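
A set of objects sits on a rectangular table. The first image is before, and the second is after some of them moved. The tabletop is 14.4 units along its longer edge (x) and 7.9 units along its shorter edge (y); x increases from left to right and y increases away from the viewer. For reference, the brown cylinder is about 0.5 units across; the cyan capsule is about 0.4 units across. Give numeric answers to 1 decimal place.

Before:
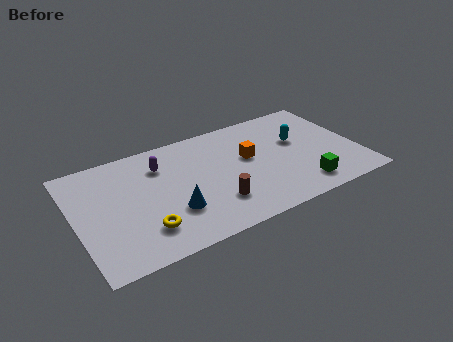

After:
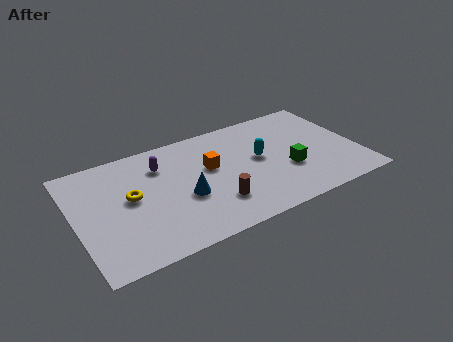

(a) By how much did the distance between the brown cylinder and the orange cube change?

-0.7

Before: roughly 3.3 units apart; after: 2.6. That's 0.7 units closer together.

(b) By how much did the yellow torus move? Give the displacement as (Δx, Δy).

(-0.4, 2.4)

The yellow torus started near (3.2, 1.9) and ended near (2.8, 4.3).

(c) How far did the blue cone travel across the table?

1.0

The blue cone moved from about (4.7, 2.5) to (5.4, 3.2), a distance of √(0.7² + 0.7²) ≈ 1.0.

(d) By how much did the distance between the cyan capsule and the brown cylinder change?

-2.0

Before: roughly 5.4 units apart; after: 3.4. That's 2.0 units closer together.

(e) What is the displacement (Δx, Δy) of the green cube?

(-0.5, 1.5)

The green cube started near (11.2, 1.4) and ended near (10.7, 2.9).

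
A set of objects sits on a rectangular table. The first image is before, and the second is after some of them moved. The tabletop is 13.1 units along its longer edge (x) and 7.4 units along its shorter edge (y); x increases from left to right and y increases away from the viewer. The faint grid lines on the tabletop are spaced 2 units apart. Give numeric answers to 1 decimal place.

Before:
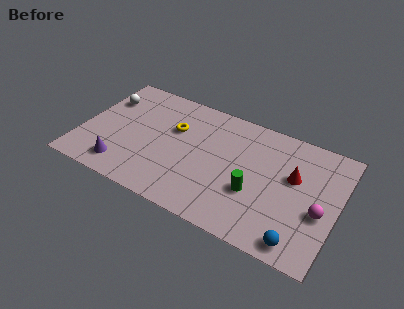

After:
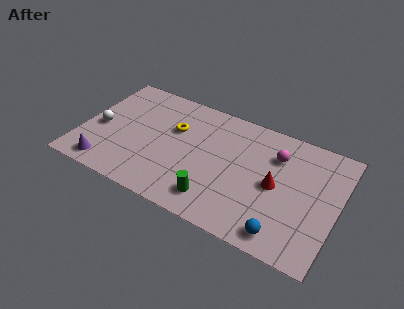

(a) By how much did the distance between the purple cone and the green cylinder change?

-1.1

Before: roughly 6.7 units apart; after: 5.6. That's 1.1 units closer together.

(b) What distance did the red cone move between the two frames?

1.2

The red cone moved from about (10.8, 4.5) to (10.0, 3.6), a distance of √(0.8² + 0.9²) ≈ 1.2.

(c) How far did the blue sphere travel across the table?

0.8

The blue sphere was near (11.5, 0.9) before and (10.7, 1.0) after, so it travelled √(0.8² + 0.1²) ≈ 0.8 units.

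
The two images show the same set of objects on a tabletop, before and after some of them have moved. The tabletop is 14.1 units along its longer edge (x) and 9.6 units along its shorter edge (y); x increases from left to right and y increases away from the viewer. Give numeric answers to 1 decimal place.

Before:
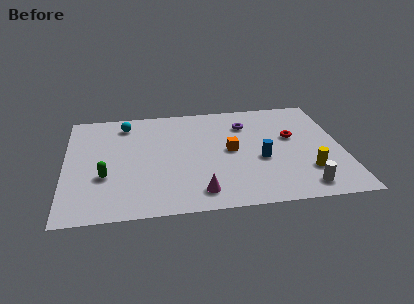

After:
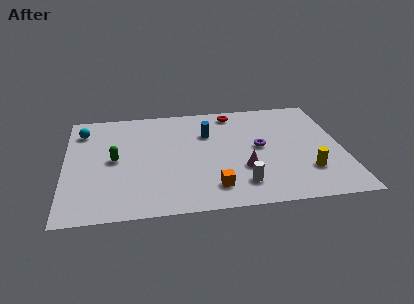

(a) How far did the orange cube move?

3.3

From (8.4, 4.9) to (7.4, 1.8), the orange cube covered √(1.0² + 3.1²) ≈ 3.3 units.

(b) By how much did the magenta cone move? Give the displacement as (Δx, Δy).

(2.3, 1.7)

The magenta cone was at about (6.7, 1.5) and moved to about (9.0, 3.2).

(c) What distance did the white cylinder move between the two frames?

3.2

The white cylinder moved from about (11.9, 1.3) to (8.8, 1.9), a distance of √(3.1² + 0.6²) ≈ 3.2.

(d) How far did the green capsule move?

1.5

The green capsule moved from about (2.0, 3.4) to (2.5, 4.8), a distance of √(0.5² + 1.4²) ≈ 1.5.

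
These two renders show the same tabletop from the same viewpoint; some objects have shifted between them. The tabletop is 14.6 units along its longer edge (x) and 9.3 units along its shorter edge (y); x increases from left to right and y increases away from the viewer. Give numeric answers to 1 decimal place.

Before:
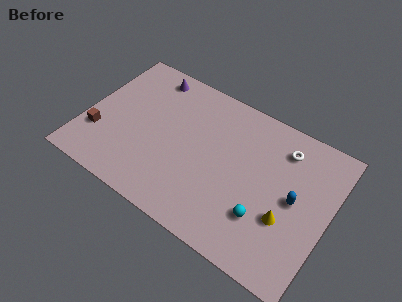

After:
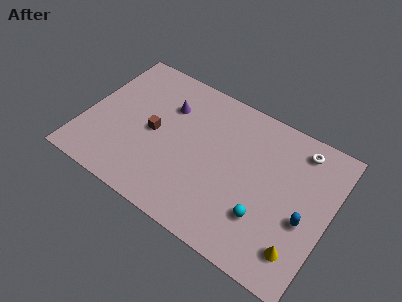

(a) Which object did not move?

the cyan sphere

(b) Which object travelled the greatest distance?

the brown cube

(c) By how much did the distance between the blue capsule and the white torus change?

+1.3

They were about 2.9 units apart before and 4.2 after — 1.3 units further apart.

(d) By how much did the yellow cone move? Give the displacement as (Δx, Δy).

(1.0, -1.4)

The yellow cone was at about (12.3, 3.3) and moved to about (13.3, 1.9).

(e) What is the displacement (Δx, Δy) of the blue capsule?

(0.7, -0.9)

The blue capsule started near (12.6, 4.7) and ended near (13.3, 3.8).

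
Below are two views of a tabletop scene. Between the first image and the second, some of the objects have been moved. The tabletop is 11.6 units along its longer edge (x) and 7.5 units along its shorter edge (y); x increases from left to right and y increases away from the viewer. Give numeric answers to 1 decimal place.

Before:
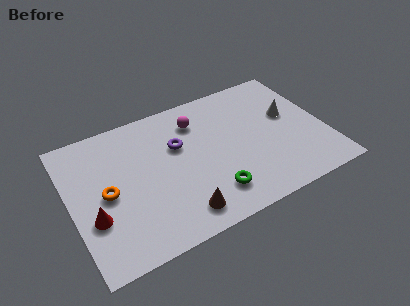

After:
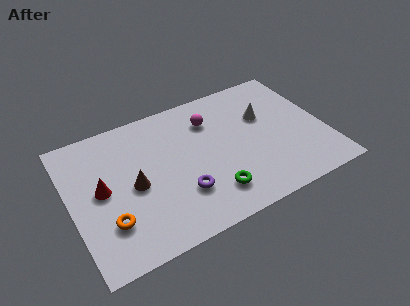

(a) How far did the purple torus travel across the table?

2.6

The purple torus was near (5.0, 4.8) before and (4.8, 2.2) after, so it travelled √(0.2² + 2.6²) ≈ 2.6 units.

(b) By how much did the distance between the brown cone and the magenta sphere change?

-0.5

They were about 4.8 units apart before and 4.3 after — 0.5 units closer together.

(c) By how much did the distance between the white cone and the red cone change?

-1.7

The distance was about 9.4 in the first image and 7.7 in the second, so they moved 1.7 units closer together.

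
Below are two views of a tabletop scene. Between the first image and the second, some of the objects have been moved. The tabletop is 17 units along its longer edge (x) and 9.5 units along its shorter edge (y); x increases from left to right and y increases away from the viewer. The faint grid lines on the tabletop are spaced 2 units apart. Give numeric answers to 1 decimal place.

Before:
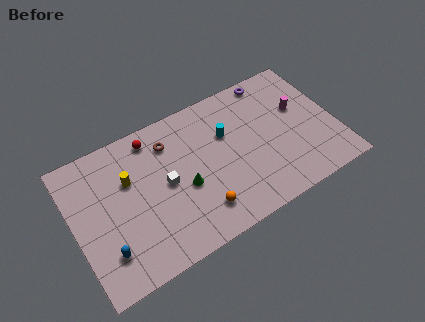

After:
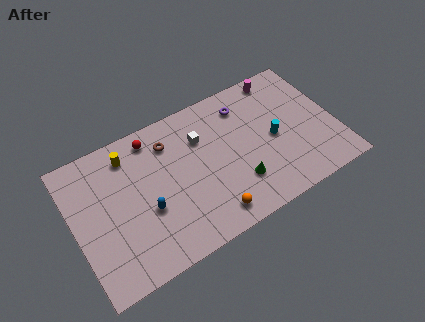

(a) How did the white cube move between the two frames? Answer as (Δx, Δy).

(2.6, 1.9)

From the two frames, the white cube sits at roughly (5.9, 4.8) before and (8.5, 6.7) after.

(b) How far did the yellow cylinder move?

1.6

The yellow cylinder was near (3.7, 6.2) before and (3.9, 7.8) after, so it travelled √(0.2² + 1.6²) ≈ 1.6 units.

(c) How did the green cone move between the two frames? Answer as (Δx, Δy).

(3.3, -1.4)

The green cone started near (7.0, 4.0) and ended near (10.3, 2.6).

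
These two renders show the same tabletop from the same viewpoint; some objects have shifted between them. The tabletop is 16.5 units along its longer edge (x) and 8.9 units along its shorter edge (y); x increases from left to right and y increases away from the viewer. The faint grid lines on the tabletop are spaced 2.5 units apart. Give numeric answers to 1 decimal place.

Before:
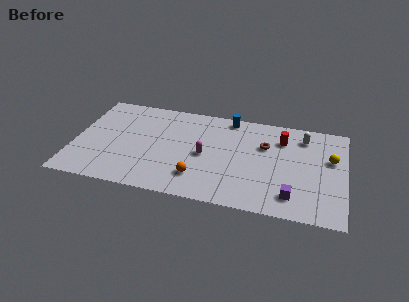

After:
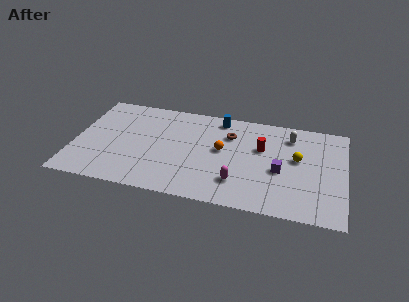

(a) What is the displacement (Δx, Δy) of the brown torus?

(-2.2, 0.5)

From the two frames, the brown torus sits at roughly (11.6, 5.9) before and (9.4, 6.4) after.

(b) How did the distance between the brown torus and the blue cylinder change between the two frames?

-1.5

The distance was about 3.1 in the first image and 1.6 in the second, so they moved 1.5 units closer together.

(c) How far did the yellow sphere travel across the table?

2.0

The yellow sphere was near (15.6, 5.5) before and (13.6, 5.1) after, so it travelled √(2.0² + 0.4²) ≈ 2.0 units.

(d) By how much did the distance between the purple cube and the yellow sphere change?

-2.8

They were about 4.4 units apart before and 1.6 after — 2.8 units closer together.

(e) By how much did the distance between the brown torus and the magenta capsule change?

+0.3

Before: roughly 4.0 units apart; after: 4.3. That's 0.3 units further apart.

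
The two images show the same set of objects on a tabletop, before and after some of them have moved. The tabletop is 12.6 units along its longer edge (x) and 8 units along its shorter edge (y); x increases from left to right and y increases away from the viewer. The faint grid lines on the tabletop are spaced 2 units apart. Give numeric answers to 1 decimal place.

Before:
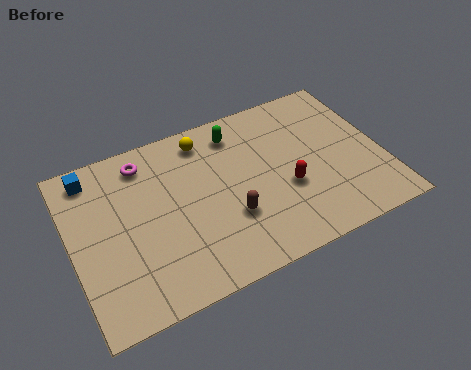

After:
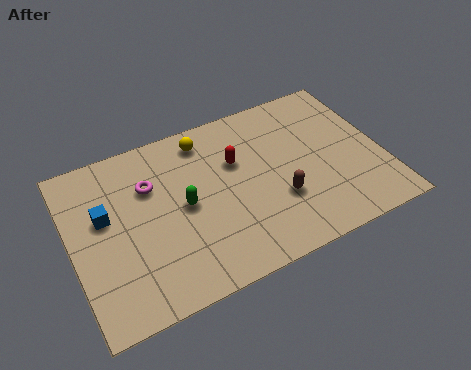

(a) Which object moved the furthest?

the green capsule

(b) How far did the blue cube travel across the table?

2.1

The blue cube moved from about (1.1, 6.9) to (1.4, 4.8), a distance of √(0.3² + 2.1²) ≈ 2.1.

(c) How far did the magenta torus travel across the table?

1.2

From (3.2, 6.7) to (3.3, 5.5), the magenta torus covered √(0.1² + 1.2²) ≈ 1.2 units.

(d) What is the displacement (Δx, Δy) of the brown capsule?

(2.0, 0.0)

The brown capsule started near (6.2, 2.7) and ended near (8.2, 2.7).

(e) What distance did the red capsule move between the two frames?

2.8

The red capsule moved from about (8.6, 3.1) to (6.8, 5.2), a distance of √(1.8² + 2.1²) ≈ 2.8.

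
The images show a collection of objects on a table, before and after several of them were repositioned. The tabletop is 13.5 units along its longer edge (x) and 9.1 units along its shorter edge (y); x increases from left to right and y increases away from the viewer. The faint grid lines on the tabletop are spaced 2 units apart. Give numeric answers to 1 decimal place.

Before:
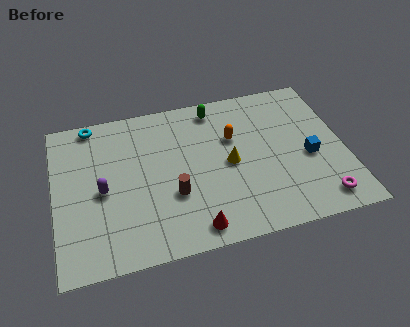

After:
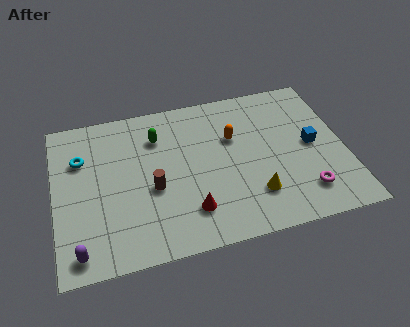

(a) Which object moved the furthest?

the purple capsule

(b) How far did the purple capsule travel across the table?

3.3

From (2.2, 4.2) to (1.0, 1.1), the purple capsule covered √(1.2² + 3.1²) ≈ 3.3 units.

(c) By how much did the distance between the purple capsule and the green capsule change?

+0.3

Before: roughly 6.6 units apart; after: 6.9. That's 0.3 units further apart.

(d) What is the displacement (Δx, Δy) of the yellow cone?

(1.0, -2.1)

From the two frames, the yellow cone sits at roughly (8.1, 4.4) before and (9.1, 2.3) after.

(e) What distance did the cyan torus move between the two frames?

2.1

The cyan torus moved from about (1.9, 8.3) to (1.3, 6.3), a distance of √(0.6² + 2.0²) ≈ 2.1.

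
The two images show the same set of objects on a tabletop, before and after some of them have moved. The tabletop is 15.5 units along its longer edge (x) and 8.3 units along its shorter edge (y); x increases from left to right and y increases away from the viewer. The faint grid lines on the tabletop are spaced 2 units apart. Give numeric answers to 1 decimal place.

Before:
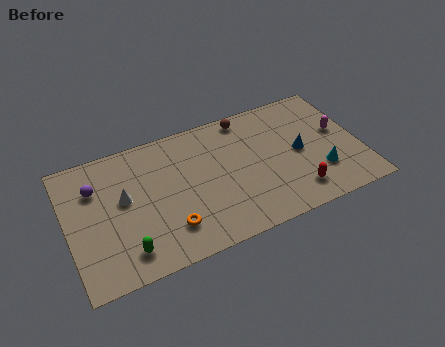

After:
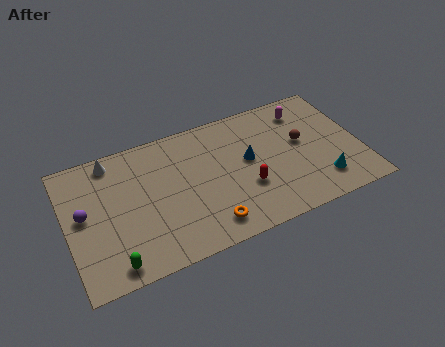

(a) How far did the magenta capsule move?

2.6

The magenta capsule was near (14.5, 4.7) before and (12.9, 6.7) after, so it travelled √(1.6² + 2.0²) ≈ 2.6 units.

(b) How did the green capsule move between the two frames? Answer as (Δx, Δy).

(-0.7, -0.5)

From the two frames, the green capsule sits at roughly (2.8, 1.5) before and (2.1, 1.0) after.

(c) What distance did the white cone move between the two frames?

2.6

The white cone moved from about (3.0, 4.7) to (2.6, 7.3), a distance of √(0.4² + 2.6²) ≈ 2.6.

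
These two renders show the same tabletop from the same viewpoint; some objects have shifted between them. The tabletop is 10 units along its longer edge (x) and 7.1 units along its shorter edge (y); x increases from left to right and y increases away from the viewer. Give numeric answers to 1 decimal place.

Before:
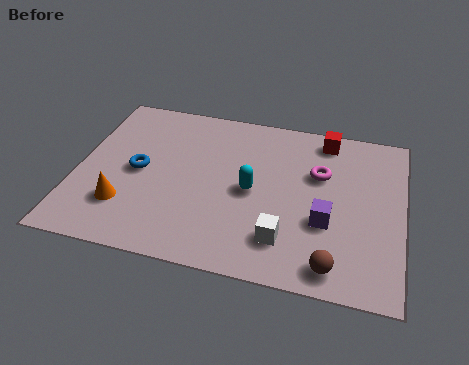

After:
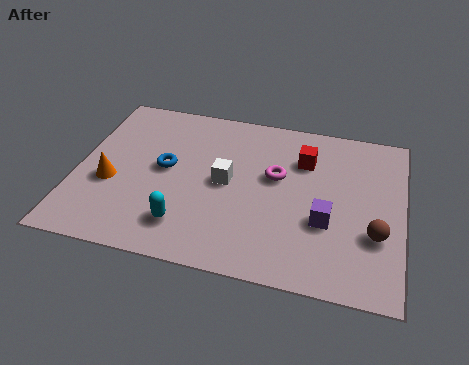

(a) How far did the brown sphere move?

1.9

From (8.0, 0.9) to (9.2, 2.4), the brown sphere covered √(1.2² + 1.5²) ≈ 1.9 units.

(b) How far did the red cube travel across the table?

1.3

From (7.5, 6.2) to (6.9, 5.1), the red cube covered √(0.6² + 1.1²) ≈ 1.3 units.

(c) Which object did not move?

the purple cube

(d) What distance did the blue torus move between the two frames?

0.9

The blue torus was near (1.9, 3.5) before and (2.7, 3.8) after, so it travelled √(0.8² + 0.3²) ≈ 0.9 units.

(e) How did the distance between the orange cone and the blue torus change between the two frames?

+0.3

They were about 1.6 units apart before and 1.9 after — 0.3 units further apart.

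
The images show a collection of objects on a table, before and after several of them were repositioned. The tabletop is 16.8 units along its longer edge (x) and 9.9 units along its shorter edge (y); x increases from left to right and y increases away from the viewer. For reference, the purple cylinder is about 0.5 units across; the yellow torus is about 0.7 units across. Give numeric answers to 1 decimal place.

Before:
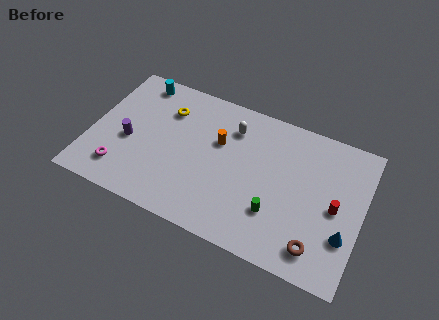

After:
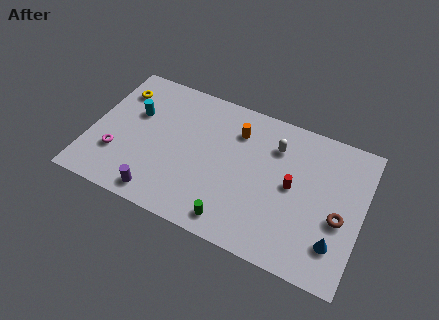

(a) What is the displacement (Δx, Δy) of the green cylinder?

(-2.4, -1.6)

The green cylinder started near (11.7, 2.9) and ended near (9.3, 1.3).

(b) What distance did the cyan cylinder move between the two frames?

2.4

From (2.4, 8.7) to (2.5, 6.3), the cyan cylinder covered √(0.1² + 2.4²) ≈ 2.4 units.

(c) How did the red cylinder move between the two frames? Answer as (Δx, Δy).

(-2.7, 0.4)

The red cylinder started near (15.2, 4.7) and ended near (12.5, 5.1).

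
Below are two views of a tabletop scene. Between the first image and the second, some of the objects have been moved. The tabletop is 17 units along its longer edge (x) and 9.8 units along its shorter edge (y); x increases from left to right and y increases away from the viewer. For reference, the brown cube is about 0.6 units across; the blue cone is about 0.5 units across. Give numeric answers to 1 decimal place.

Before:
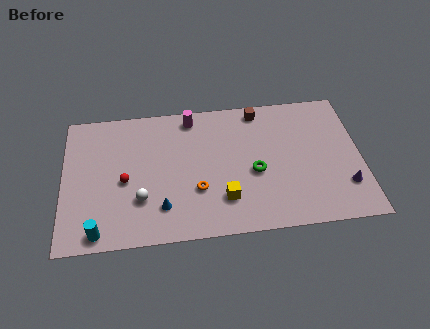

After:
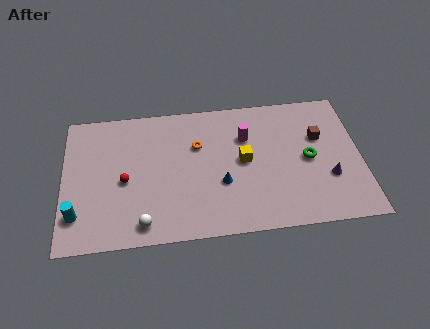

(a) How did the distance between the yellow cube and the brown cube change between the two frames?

-2.0

They were about 6.6 units apart before and 4.6 after — 2.0 units closer together.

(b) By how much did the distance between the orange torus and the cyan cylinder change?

+2.0

Before: roughly 6.1 units apart; after: 8.1. That's 2.0 units further apart.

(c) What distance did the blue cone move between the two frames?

3.6

The blue cone was near (5.6, 2.3) before and (9.0, 3.6) after, so it travelled √(3.4² + 1.3²) ≈ 3.6 units.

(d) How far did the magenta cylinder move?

3.6

The magenta cylinder was near (7.4, 8.6) before and (10.5, 6.8) after, so it travelled √(3.1² + 1.8²) ≈ 3.6 units.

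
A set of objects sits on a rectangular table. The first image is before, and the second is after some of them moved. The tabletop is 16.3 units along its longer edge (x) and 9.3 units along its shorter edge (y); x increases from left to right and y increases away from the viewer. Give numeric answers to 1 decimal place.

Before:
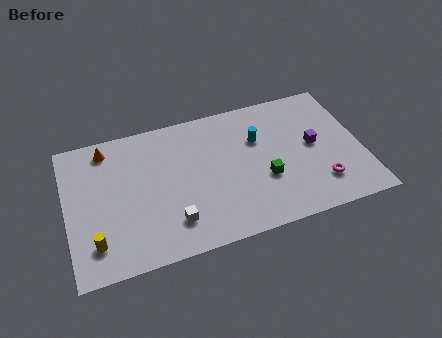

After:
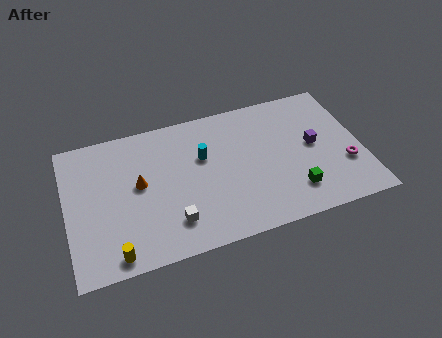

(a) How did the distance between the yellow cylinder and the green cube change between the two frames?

+0.5

They were about 9.5 units apart before and 10.0 after — 0.5 units further apart.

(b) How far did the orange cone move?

3.3

The orange cone moved from about (2.4, 8.0) to (4.0, 5.1), a distance of √(1.6² + 2.9²) ≈ 3.3.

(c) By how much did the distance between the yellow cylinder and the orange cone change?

-1.7

The distance was about 6.1 in the first image and 4.4 in the second, so they moved 1.7 units closer together.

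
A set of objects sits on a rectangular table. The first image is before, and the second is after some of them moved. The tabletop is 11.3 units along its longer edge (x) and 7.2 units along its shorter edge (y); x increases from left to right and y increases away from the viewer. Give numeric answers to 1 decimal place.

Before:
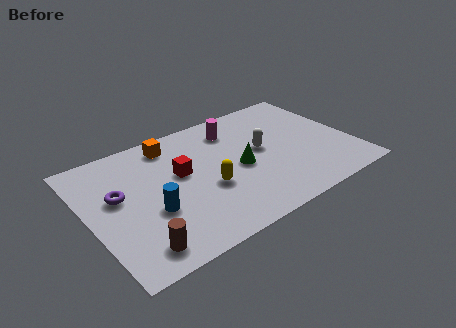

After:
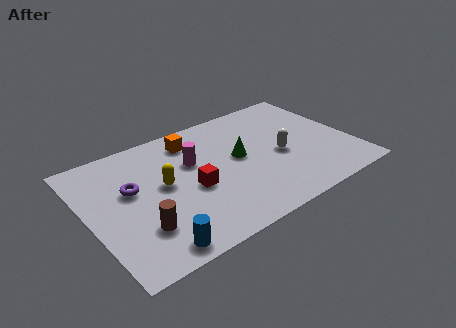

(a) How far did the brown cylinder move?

0.9

The brown cylinder was near (1.6, 1.1) before and (1.9, 2.0) after, so it travelled √(0.3² + 0.9²) ≈ 0.9 units.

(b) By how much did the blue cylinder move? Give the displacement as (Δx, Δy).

(-0.3, -1.9)

The blue cylinder started near (2.5, 2.7) and ended near (2.2, 0.8).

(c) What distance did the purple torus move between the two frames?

0.6

From (1.3, 4.2) to (1.9, 4.3), the purple torus covered √(0.6² + 0.1²) ≈ 0.6 units.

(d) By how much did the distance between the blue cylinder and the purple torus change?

+1.6

They were about 1.9 units apart before and 3.5 after — 1.6 units further apart.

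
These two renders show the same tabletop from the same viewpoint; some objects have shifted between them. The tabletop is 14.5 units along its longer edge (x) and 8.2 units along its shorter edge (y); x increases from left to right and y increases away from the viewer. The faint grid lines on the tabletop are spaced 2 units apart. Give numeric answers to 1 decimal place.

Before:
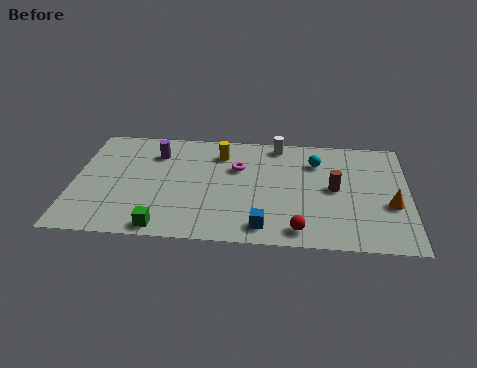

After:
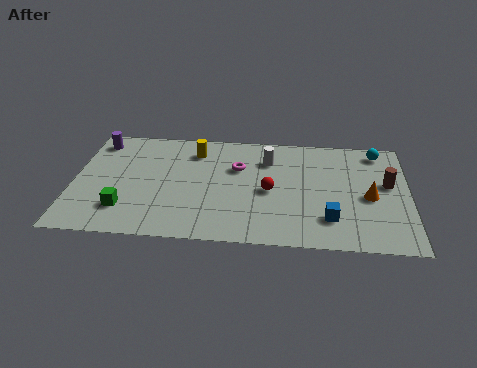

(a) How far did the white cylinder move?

1.3

The white cylinder was near (8.8, 7.3) before and (8.4, 6.1) after, so it travelled √(0.4² + 1.2²) ≈ 1.3 units.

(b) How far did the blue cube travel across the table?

2.9

The blue cube was near (8.3, 1.2) before and (11.1, 2.0) after, so it travelled √(2.8² + 0.8²) ≈ 2.9 units.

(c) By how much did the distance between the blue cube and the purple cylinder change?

+4.4

They were about 6.9 units apart before and 11.3 after — 4.4 units further apart.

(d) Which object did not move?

the magenta torus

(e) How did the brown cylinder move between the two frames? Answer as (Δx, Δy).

(2.3, 0.5)

The brown cylinder was at about (11.3, 4.2) and moved to about (13.6, 4.7).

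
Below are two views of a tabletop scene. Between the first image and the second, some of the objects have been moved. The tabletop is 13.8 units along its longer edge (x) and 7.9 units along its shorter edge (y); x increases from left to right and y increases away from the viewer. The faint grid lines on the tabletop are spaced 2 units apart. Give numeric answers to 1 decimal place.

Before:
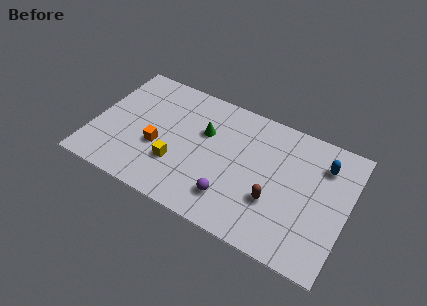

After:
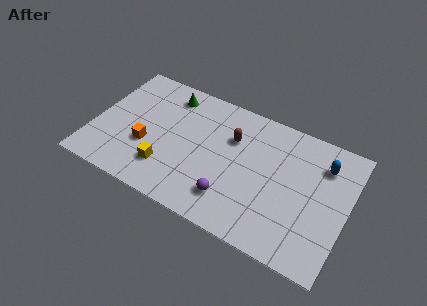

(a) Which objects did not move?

the purple sphere and the blue capsule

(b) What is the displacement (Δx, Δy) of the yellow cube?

(-0.5, -0.5)

From the two frames, the yellow cube sits at roughly (4.7, 2.5) before and (4.2, 2.0) after.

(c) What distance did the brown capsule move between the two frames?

3.7

The brown capsule was near (10.0, 2.7) before and (7.4, 5.4) after, so it travelled √(2.6² + 2.7²) ≈ 3.7 units.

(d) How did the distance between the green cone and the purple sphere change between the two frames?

+2.5

They were about 3.8 units apart before and 6.3 after — 2.5 units further apart.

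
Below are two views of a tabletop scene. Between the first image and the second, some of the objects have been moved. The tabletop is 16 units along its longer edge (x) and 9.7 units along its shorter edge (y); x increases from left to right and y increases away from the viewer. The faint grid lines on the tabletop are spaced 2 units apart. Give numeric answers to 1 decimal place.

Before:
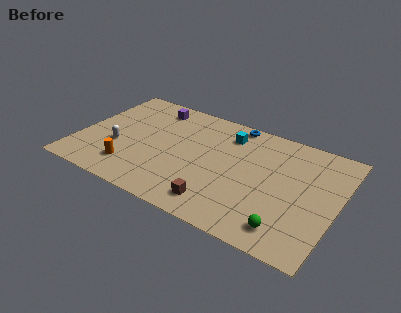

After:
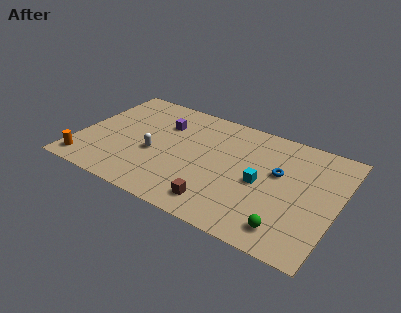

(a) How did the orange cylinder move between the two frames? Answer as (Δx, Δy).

(-2.7, -0.8)

The orange cylinder started near (3.6, 2.1) and ended near (0.9, 1.3).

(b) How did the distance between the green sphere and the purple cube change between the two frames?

-1.5

The distance was about 11.5 in the first image and 10.0 in the second, so they moved 1.5 units closer together.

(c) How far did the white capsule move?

2.3

The white capsule moved from about (2.5, 3.6) to (4.8, 4.0), a distance of √(2.3² + 0.4²) ≈ 2.3.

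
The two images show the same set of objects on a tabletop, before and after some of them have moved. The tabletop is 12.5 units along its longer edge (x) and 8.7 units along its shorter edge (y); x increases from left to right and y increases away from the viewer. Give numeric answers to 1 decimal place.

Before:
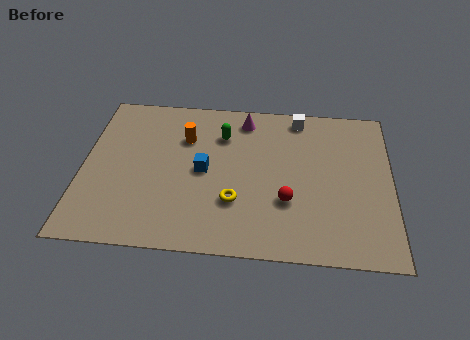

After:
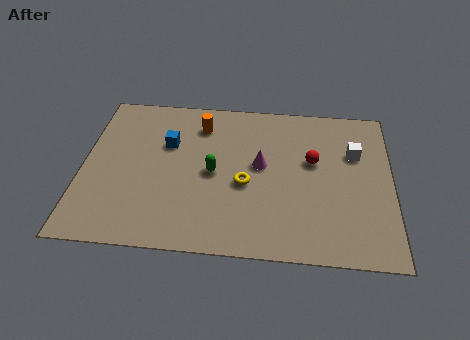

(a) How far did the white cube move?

3.0

The white cube moved from about (8.7, 7.7) to (11.0, 5.8), a distance of √(2.3² + 1.9²) ≈ 3.0.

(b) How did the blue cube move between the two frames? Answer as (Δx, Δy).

(-1.5, 1.4)

The blue cube was at about (4.9, 4.3) and moved to about (3.4, 5.7).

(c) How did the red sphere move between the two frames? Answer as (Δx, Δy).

(1.0, 2.3)

The red sphere started near (8.3, 2.9) and ended near (9.3, 5.2).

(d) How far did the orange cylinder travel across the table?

1.0

From (4.1, 6.1) to (4.7, 6.9), the orange cylinder covered √(0.6² + 0.8²) ≈ 1.0 units.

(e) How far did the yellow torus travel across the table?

1.1

From (6.2, 2.7) to (6.6, 3.7), the yellow torus covered √(0.4² + 1.0²) ≈ 1.1 units.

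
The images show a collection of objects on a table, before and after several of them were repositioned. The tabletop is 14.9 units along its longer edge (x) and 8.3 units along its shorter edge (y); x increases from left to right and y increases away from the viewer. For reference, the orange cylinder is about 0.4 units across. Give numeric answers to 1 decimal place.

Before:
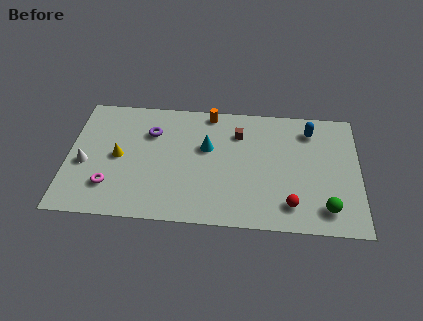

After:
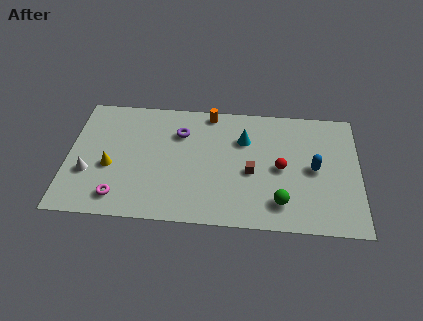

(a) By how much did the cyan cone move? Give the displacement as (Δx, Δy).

(1.9, 0.7)

The cyan cone started near (7.1, 5.1) and ended near (9.0, 5.8).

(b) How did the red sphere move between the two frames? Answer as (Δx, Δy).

(-0.5, 2.4)

From the two frames, the red sphere sits at roughly (11.4, 1.6) before and (10.9, 4.0) after.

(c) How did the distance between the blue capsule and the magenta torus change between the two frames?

-0.9

They were about 11.2 units apart before and 10.3 after — 0.9 units closer together.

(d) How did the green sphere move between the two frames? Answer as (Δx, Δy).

(-2.3, 0.2)

The green sphere was at about (13.2, 1.5) and moved to about (10.9, 1.7).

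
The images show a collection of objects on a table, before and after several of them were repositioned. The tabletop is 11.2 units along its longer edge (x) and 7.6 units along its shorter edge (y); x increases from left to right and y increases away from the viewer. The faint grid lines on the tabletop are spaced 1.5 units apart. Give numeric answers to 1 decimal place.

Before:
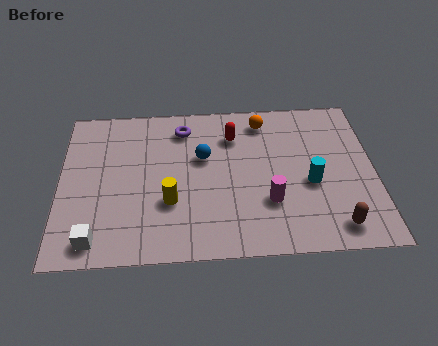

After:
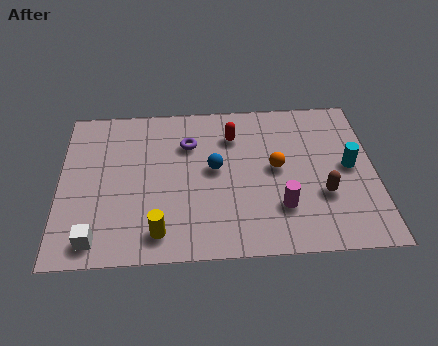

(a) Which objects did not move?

the red capsule and the white cube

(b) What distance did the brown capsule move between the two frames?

1.6

The brown capsule was near (9.7, 1.1) before and (9.3, 2.6) after, so it travelled √(0.4² + 1.5²) ≈ 1.6 units.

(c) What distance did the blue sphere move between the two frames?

0.7

The blue sphere moved from about (5.1, 4.7) to (5.5, 4.1), a distance of √(0.4² + 0.6²) ≈ 0.7.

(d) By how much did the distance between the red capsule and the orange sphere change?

+1.0

The distance was about 1.3 in the first image and 2.3 in the second, so they moved 1.0 units further apart.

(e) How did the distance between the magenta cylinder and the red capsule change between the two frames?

+0.4

The distance was about 3.5 in the first image and 3.9 in the second, so they moved 0.4 units further apart.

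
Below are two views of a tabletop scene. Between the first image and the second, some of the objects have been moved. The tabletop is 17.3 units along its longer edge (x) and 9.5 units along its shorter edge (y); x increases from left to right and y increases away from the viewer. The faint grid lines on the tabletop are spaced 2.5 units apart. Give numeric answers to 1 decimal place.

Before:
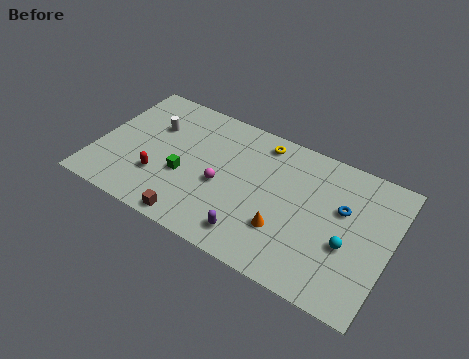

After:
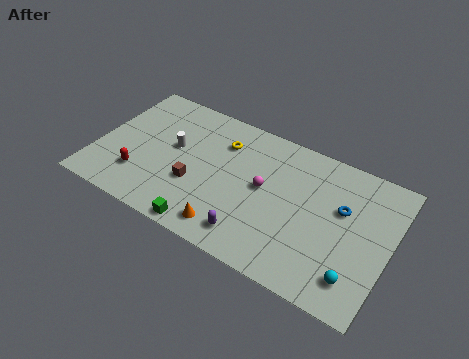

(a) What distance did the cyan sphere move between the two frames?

1.9

The cyan sphere moved from about (15.0, 3.7) to (15.7, 1.9), a distance of √(0.7² + 1.8²) ≈ 1.9.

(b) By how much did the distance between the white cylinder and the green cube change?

+1.8

They were about 3.5 units apart before and 5.3 after — 1.8 units further apart.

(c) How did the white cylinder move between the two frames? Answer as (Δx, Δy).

(1.4, -1.0)

The white cylinder was at about (3.0, 6.4) and moved to about (4.4, 5.4).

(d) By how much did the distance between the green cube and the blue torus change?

-0.5

Before: roughly 9.4 units apart; after: 8.9. That's 0.5 units closer together.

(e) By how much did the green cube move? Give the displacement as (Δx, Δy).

(1.8, -2.9)

The green cube started near (5.3, 3.7) and ended near (7.1, 0.8).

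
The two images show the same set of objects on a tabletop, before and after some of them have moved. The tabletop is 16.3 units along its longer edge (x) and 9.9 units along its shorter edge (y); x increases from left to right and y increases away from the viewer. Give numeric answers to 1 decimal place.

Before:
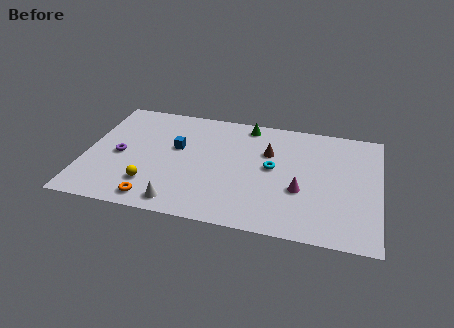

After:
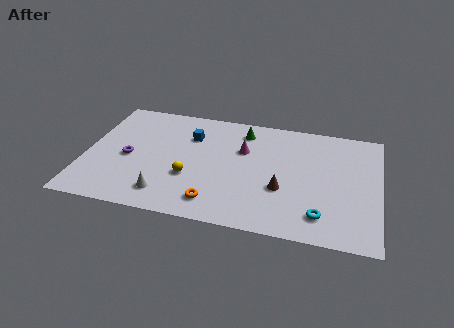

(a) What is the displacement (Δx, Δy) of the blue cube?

(0.7, 1.2)

From the two frames, the blue cube sits at roughly (5.0, 5.9) before and (5.7, 7.1) after.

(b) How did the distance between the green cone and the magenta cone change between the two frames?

-4.3

They were about 6.0 units apart before and 1.7 after — 4.3 units closer together.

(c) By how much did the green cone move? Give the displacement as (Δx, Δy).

(-0.2, -0.6)

The green cone started near (8.8, 8.8) and ended near (8.6, 8.2).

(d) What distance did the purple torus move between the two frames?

0.5

From (1.9, 4.6) to (2.4, 4.5), the purple torus covered √(0.5² + 0.1²) ≈ 0.5 units.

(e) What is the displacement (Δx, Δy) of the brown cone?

(0.9, -3.0)

The brown cone was at about (10.1, 6.6) and moved to about (11.0, 3.6).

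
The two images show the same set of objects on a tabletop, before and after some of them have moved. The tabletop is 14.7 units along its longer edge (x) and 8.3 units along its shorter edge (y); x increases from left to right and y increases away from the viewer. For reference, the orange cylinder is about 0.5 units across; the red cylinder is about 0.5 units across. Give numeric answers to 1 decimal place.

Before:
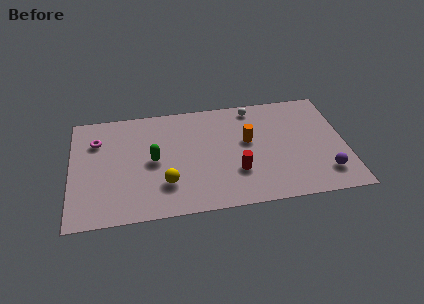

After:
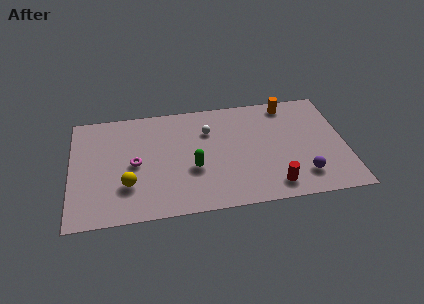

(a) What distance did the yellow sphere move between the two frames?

2.0

The yellow sphere moved from about (5.0, 2.3) to (3.0, 2.5), a distance of √(2.0² + 0.2²) ≈ 2.0.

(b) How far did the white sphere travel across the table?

2.9

The white sphere moved from about (9.9, 7.3) to (7.4, 5.9), a distance of √(2.5² + 1.4²) ≈ 2.9.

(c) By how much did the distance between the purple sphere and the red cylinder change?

-3.1

The distance was about 4.8 in the first image and 1.7 in the second, so they moved 3.1 units closer together.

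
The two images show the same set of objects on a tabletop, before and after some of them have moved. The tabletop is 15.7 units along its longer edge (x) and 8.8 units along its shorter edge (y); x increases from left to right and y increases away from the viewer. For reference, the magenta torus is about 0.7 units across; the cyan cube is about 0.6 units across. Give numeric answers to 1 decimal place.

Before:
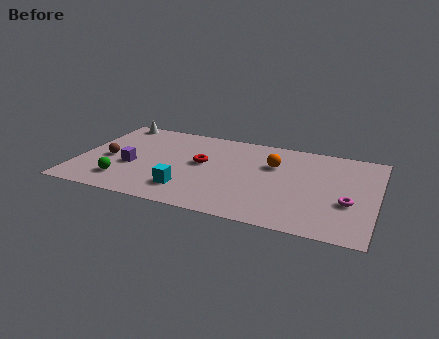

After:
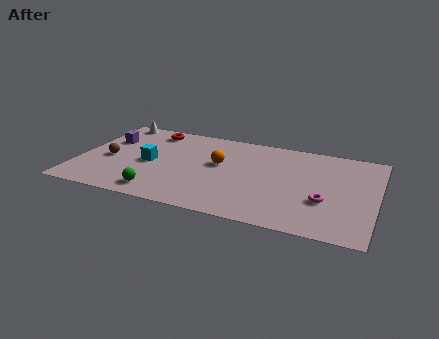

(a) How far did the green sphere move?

2.1

The green sphere moved from about (2.6, 1.9) to (4.6, 1.3), a distance of √(2.0² + 0.6²) ≈ 2.1.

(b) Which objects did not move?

the brown sphere and the white cone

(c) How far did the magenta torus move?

1.2

The magenta torus was near (14.3, 3.3) before and (13.1, 3.1) after, so it travelled √(1.2² + 0.2²) ≈ 1.2 units.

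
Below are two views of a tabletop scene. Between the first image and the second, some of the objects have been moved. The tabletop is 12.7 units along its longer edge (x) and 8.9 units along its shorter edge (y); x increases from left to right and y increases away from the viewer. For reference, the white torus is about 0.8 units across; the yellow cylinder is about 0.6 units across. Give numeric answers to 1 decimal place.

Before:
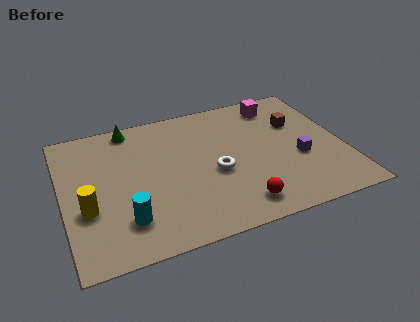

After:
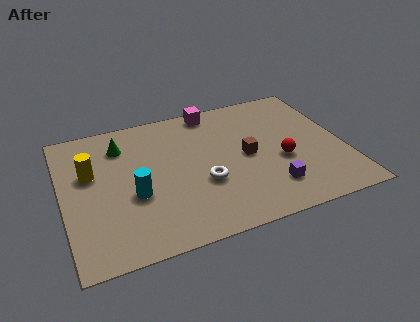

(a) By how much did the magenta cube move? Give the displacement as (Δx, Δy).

(-3.0, 0.5)

The magenta cube started near (10.1, 7.5) and ended near (7.1, 8.0).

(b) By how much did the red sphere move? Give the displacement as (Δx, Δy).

(2.2, 2.2)

The red sphere was at about (7.6, 1.4) and moved to about (9.8, 3.6).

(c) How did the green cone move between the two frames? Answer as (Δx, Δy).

(-0.5, -1.1)

The green cone started near (3.3, 8.0) and ended near (2.8, 6.9).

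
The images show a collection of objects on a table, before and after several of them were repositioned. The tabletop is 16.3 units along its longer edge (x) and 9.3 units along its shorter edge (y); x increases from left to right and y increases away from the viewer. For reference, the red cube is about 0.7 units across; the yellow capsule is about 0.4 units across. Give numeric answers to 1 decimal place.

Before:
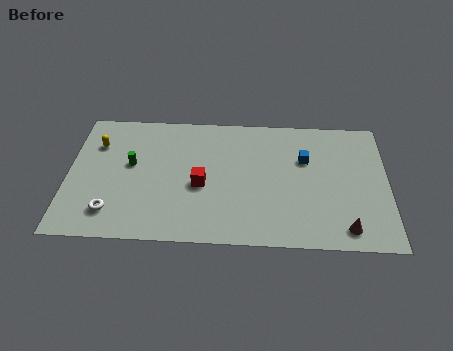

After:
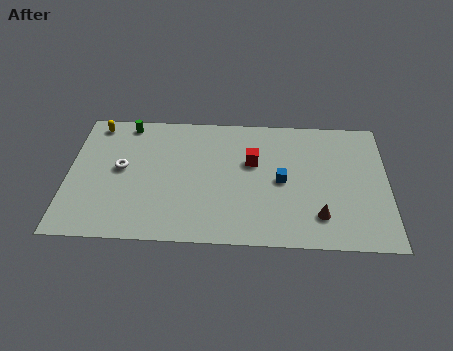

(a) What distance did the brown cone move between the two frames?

1.5

From (14.1, 1.3) to (12.8, 2.1), the brown cone covered √(1.3² + 0.8²) ≈ 1.5 units.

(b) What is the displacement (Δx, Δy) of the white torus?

(0.4, 3.1)

From the two frames, the white torus sits at roughly (2.3, 1.9) before and (2.7, 5.0) after.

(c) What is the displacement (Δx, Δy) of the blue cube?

(-1.2, -1.6)

The blue cube was at about (12.1, 6.1) and moved to about (10.9, 4.5).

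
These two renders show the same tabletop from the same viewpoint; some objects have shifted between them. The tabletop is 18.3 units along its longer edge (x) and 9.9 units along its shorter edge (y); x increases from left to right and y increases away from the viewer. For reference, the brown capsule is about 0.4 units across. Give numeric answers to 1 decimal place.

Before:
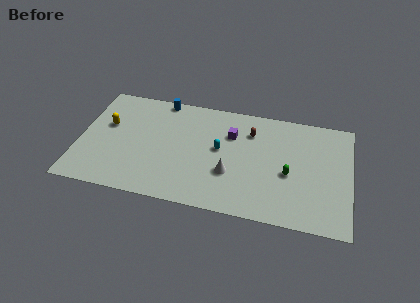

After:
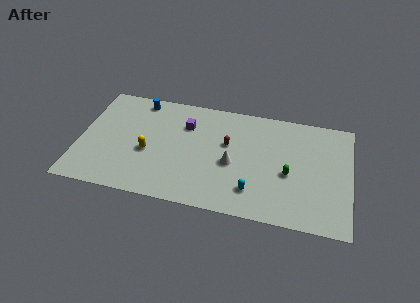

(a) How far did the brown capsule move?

2.1

From (11.5, 7.4) to (10.0, 6.0), the brown capsule covered √(1.5² + 1.4²) ≈ 2.1 units.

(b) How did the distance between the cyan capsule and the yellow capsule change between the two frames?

-0.3

Before: roughly 7.7 units apart; after: 7.4. That's 0.3 units closer together.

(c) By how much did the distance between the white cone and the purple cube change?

+0.8

Before: roughly 3.5 units apart; after: 4.3. That's 0.8 units further apart.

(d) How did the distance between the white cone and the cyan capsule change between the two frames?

+0.4

Before: roughly 2.2 units apart; after: 2.6. That's 0.4 units further apart.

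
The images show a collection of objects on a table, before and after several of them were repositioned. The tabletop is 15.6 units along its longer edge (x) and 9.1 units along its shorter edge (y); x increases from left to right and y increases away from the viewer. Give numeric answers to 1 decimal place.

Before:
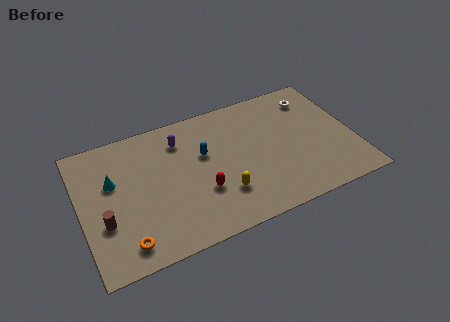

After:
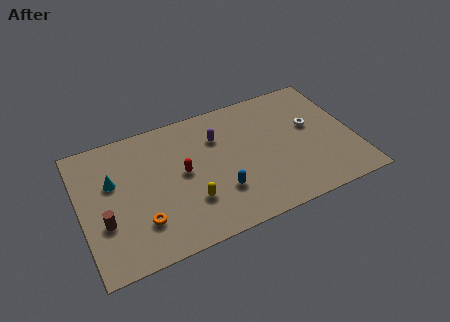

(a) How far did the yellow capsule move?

1.8

From (7.8, 2.5) to (6.0, 2.7), the yellow capsule covered √(1.8² + 0.2²) ≈ 1.8 units.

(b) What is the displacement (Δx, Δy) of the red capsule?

(-0.9, 1.7)

The red capsule was at about (6.7, 3.1) and moved to about (5.8, 4.8).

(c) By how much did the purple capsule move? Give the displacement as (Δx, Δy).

(2.1, -0.6)

From the two frames, the purple capsule sits at roughly (5.9, 7.1) before and (8.0, 6.5) after.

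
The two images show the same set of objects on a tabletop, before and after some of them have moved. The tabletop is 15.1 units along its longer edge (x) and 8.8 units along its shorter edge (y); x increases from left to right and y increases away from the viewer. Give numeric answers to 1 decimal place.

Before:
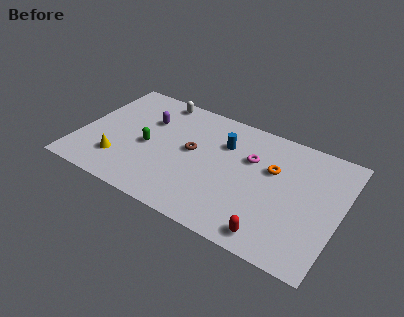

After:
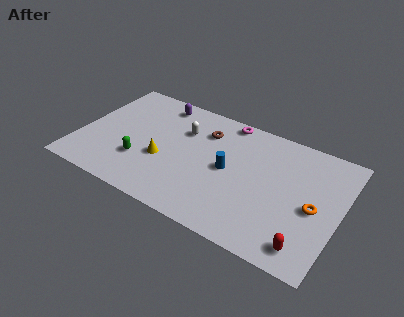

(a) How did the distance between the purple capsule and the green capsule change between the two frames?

+2.9

They were about 2.0 units apart before and 4.9 after — 2.9 units further apart.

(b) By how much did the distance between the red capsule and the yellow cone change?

-0.3

Before: roughly 9.2 units apart; after: 8.9. That's 0.3 units closer together.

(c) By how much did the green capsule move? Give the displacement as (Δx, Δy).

(-0.2, -1.3)

From the two frames, the green capsule sits at roughly (4.0, 4.0) before and (3.8, 2.7) after.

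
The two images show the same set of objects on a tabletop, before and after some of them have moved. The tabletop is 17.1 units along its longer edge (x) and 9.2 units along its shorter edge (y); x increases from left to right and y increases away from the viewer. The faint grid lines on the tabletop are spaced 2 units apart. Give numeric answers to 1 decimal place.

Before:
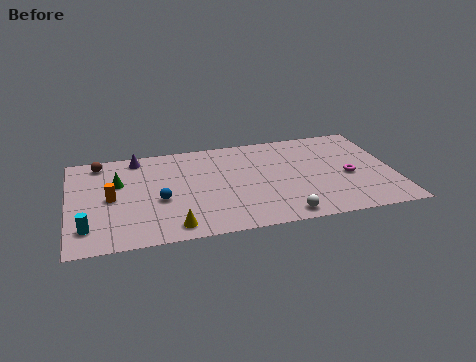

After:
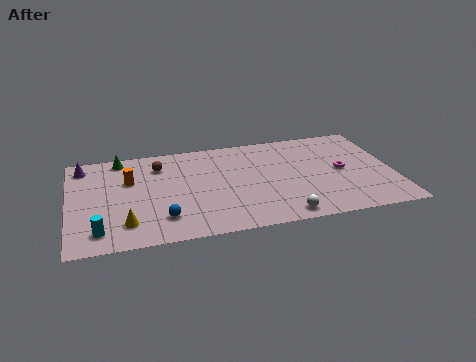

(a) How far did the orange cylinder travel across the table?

1.8

The orange cylinder was near (2.2, 4.5) before and (3.2, 6.0) after, so it travelled √(1.0² + 1.5²) ≈ 1.8 units.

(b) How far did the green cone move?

2.3

From (2.6, 5.9) to (2.8, 8.2), the green cone covered √(0.2² + 2.3²) ≈ 2.3 units.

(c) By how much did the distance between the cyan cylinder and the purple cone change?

-0.5

The distance was about 6.7 in the first image and 6.2 in the second, so they moved 0.5 units closer together.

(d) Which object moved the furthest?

the brown sphere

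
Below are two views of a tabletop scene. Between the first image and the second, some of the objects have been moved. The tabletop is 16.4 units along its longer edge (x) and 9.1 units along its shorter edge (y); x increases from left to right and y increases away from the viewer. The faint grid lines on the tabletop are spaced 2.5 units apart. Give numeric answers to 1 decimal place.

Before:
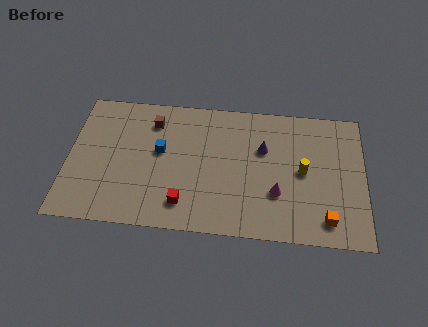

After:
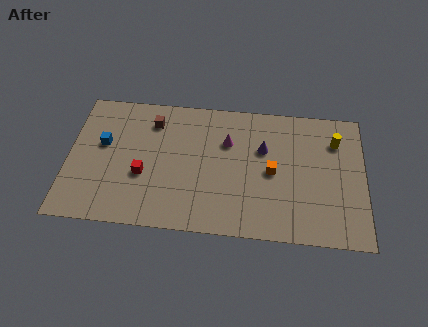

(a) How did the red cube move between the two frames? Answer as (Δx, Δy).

(-2.3, 1.7)

From the two frames, the red cube sits at roughly (6.5, 1.8) before and (4.2, 3.5) after.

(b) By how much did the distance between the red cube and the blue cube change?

-0.7

The distance was about 3.7 in the first image and 3.0 in the second, so they moved 0.7 units closer together.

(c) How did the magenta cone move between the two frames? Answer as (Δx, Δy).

(-2.8, 3.2)

The magenta cone started near (11.6, 3.0) and ended near (8.8, 6.2).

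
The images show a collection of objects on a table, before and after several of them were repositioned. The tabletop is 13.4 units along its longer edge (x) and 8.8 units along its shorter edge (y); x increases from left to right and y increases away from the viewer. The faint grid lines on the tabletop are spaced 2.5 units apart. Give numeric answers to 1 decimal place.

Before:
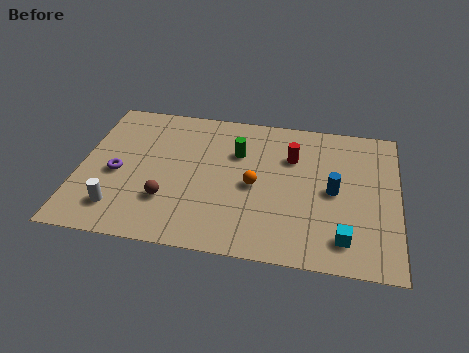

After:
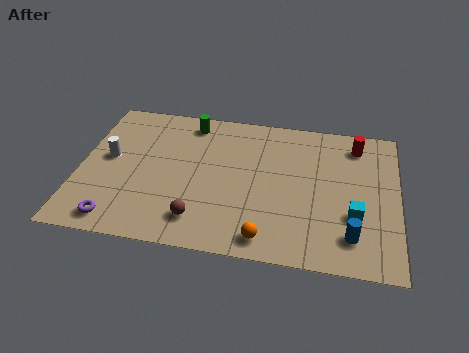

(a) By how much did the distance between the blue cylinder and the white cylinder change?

+1.5

The distance was about 9.2 in the first image and 10.7 in the second, so they moved 1.5 units further apart.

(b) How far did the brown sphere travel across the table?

1.7

From (3.8, 2.6) to (5.2, 1.7), the brown sphere covered √(1.4² + 0.9²) ≈ 1.7 units.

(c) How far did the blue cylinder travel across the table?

2.6

The blue cylinder moved from about (10.7, 4.3) to (11.5, 1.8), a distance of √(0.8² + 2.5²) ≈ 2.6.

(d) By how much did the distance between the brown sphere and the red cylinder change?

+2.3

They were about 6.2 units apart before and 8.5 after — 2.3 units further apart.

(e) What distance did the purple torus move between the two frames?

2.8

The purple torus moved from about (1.6, 3.9) to (1.8, 1.1), a distance of √(0.2² + 2.8²) ≈ 2.8.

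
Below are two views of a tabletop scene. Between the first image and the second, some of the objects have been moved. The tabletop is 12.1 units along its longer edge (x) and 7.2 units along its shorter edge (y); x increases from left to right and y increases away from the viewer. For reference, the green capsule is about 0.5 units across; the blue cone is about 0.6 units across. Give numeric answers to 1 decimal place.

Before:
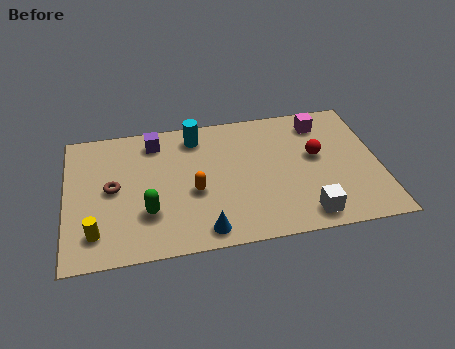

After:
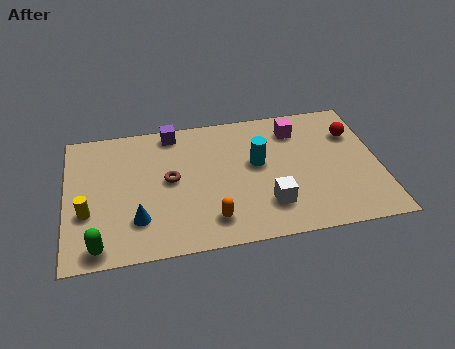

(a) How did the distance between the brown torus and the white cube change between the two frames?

-3.6

The distance was about 7.8 in the first image and 4.2 in the second, so they moved 3.6 units closer together.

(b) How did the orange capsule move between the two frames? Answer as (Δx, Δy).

(0.6, -1.6)

From the two frames, the orange capsule sits at roughly (4.9, 3.0) before and (5.5, 1.4) after.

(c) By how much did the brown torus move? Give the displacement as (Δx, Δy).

(2.2, 0.1)

From the two frames, the brown torus sits at roughly (1.8, 3.7) before and (4.0, 3.8) after.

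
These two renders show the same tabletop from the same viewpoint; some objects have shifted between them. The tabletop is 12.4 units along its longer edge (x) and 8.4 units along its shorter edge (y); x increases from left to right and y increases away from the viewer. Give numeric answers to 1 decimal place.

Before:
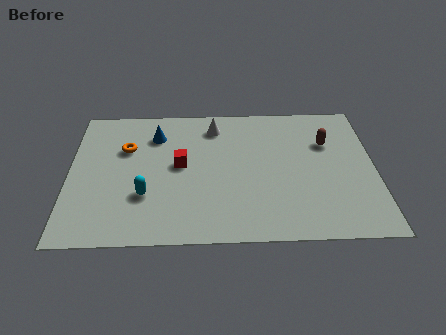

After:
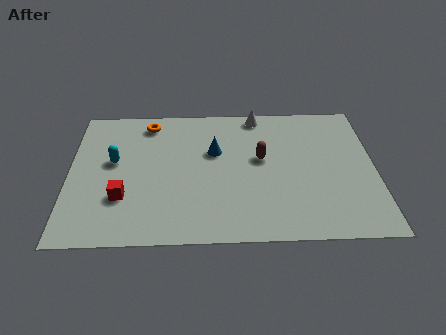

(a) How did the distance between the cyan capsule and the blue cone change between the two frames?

+0.4

Before: roughly 3.7 units apart; after: 4.1. That's 0.4 units further apart.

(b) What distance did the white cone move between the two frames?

1.9

From (5.9, 6.9) to (7.7, 7.6), the white cone covered √(1.8² + 0.7²) ≈ 1.9 units.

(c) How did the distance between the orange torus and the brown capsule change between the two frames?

-3.0

They were about 8.2 units apart before and 5.2 after — 3.0 units closer together.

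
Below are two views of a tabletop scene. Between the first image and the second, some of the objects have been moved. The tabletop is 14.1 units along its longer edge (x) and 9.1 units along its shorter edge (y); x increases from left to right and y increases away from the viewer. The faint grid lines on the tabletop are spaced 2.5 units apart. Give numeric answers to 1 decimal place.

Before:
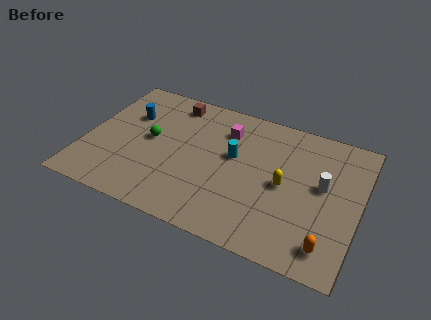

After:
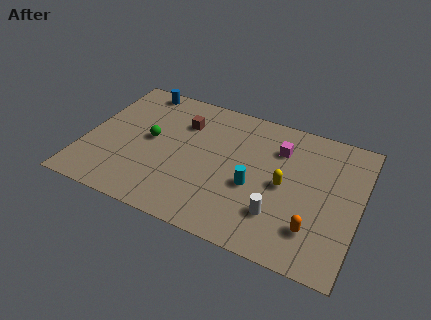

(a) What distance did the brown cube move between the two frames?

1.4

The brown cube moved from about (4.1, 7.8) to (4.8, 6.6), a distance of √(0.7² + 1.2²) ≈ 1.4.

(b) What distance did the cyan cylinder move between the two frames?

2.0

From (7.6, 5.3) to (8.8, 3.7), the cyan cylinder covered √(1.2² + 1.6²) ≈ 2.0 units.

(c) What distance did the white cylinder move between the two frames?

3.4

The white cylinder moved from about (12.2, 5.1) to (10.2, 2.4), a distance of √(2.0² + 2.7²) ≈ 3.4.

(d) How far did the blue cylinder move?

2.1

The blue cylinder was near (2.0, 6.1) before and (2.2, 8.2) after, so it travelled √(0.2² + 2.1²) ≈ 2.1 units.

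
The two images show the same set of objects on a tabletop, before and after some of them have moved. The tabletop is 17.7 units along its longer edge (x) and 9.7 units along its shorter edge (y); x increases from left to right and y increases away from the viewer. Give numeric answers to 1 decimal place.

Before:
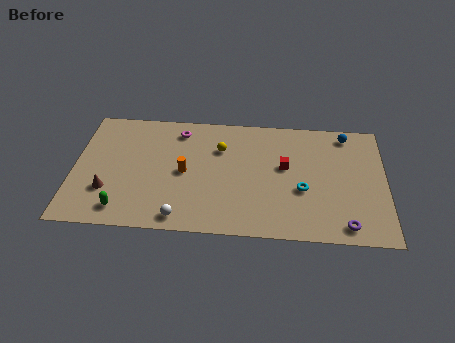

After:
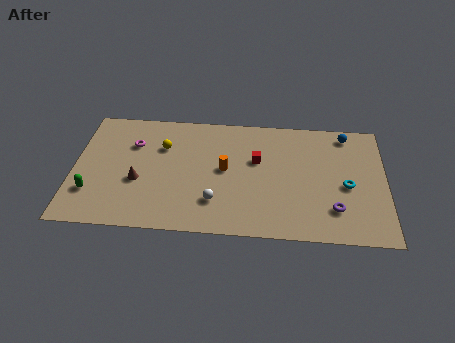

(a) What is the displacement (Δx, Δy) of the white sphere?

(1.9, 1.4)

The white sphere was at about (6.2, 1.1) and moved to about (8.1, 2.5).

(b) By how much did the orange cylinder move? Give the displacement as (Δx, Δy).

(2.3, 0.4)

From the two frames, the orange cylinder sits at roughly (6.3, 4.7) before and (8.6, 5.1) after.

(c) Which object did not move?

the blue sphere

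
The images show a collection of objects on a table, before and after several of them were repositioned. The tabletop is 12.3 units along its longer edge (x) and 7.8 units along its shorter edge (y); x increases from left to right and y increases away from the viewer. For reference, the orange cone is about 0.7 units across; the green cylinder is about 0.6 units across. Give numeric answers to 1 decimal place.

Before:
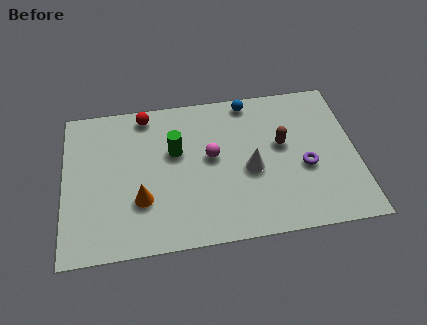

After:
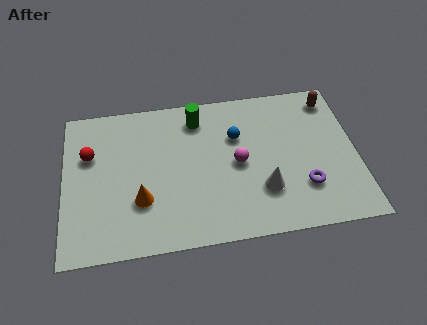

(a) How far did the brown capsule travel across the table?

3.0

The brown capsule moved from about (9.2, 4.5) to (11.4, 6.6), a distance of √(2.2² + 2.1²) ≈ 3.0.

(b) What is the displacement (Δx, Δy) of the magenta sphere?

(1.1, -0.5)

The magenta sphere was at about (6.2, 4.3) and moved to about (7.3, 3.8).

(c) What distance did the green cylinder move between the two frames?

1.9

From (4.7, 4.8) to (5.7, 6.4), the green cylinder covered √(1.0² + 1.6²) ≈ 1.9 units.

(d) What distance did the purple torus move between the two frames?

1.0

The purple torus was near (10.1, 3.2) before and (10.0, 2.2) after, so it travelled √(0.1² + 1.0²) ≈ 1.0 units.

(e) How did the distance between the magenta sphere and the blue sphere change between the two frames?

-1.8

The distance was about 3.2 in the first image and 1.4 in the second, so they moved 1.8 units closer together.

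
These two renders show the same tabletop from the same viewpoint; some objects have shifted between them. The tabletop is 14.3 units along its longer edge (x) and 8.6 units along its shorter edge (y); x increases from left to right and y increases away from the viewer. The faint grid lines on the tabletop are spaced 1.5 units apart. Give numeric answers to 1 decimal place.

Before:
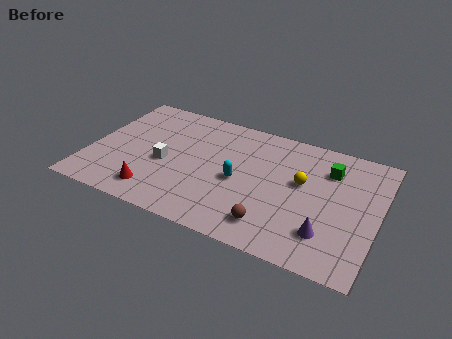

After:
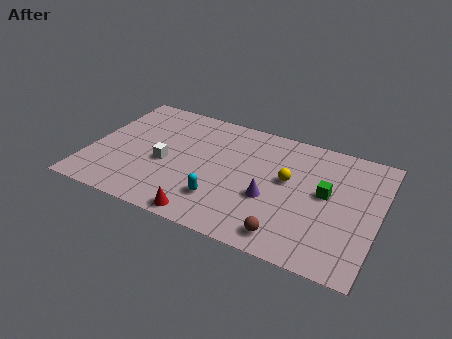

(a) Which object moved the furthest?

the purple cone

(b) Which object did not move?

the white cube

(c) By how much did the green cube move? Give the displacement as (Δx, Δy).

(0.0, -1.7)

From the two frames, the green cube sits at roughly (11.7, 6.4) before and (11.7, 4.7) after.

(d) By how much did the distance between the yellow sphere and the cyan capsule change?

+0.8

Before: roughly 3.2 units apart; after: 4.0. That's 0.8 units further apart.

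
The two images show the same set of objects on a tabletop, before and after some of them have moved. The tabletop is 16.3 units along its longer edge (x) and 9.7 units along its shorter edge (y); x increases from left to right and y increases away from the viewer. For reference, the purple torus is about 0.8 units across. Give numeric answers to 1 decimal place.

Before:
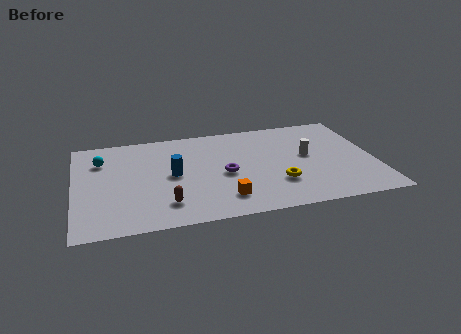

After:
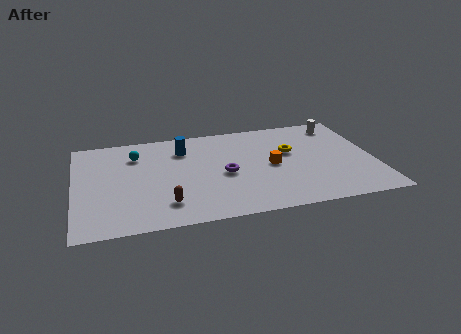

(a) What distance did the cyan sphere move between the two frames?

1.9

The cyan sphere moved from about (1.5, 7.1) to (3.4, 7.3), a distance of √(1.9² + 0.2²) ≈ 1.9.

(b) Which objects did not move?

the brown capsule and the purple torus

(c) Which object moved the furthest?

the orange cube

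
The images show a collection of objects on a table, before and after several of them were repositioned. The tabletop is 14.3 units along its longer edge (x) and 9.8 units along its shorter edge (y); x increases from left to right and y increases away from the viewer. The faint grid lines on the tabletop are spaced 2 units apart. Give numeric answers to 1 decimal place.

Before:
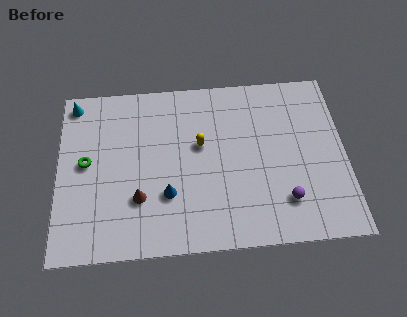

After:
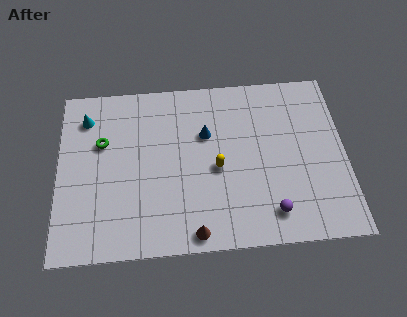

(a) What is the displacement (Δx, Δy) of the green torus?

(0.8, 1.1)

The green torus was at about (1.4, 5.2) and moved to about (2.2, 6.3).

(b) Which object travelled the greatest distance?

the blue cone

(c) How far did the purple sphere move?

0.9

From (11.2, 2.3) to (10.5, 1.7), the purple sphere covered √(0.7² + 0.6²) ≈ 0.9 units.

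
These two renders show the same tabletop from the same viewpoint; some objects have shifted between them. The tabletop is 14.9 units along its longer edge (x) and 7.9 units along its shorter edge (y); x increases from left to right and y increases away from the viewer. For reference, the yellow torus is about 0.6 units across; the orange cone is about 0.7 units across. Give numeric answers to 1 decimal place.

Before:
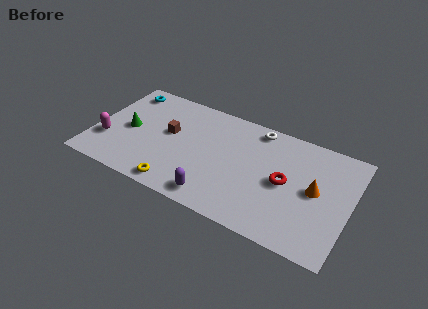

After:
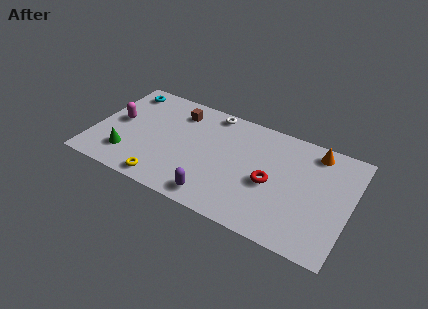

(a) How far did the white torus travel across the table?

2.7

The white torus moved from about (9.2, 7.0) to (6.5, 7.1), a distance of √(2.7² + 0.1²) ≈ 2.7.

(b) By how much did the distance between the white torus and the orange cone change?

+1.4

They were about 4.7 units apart before and 6.1 after — 1.4 units further apart.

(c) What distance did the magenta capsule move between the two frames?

1.7

The magenta capsule moved from about (0.9, 2.5) to (1.3, 4.2), a distance of √(0.4² + 1.7²) ≈ 1.7.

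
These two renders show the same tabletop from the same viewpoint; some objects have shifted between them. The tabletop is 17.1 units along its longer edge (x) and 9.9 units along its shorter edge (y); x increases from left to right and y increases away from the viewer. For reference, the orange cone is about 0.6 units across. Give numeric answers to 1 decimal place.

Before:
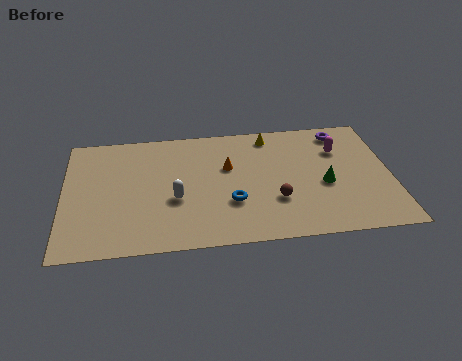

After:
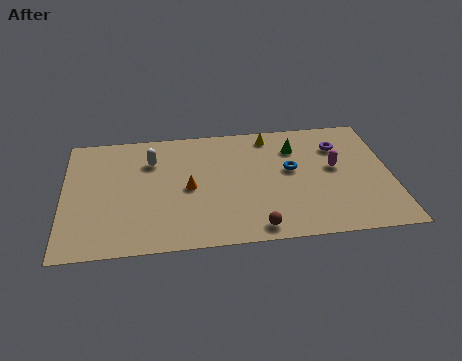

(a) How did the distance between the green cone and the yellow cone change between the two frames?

-3.4

Before: roughly 5.2 units apart; after: 1.8. That's 3.4 units closer together.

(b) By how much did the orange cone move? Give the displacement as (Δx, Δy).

(-2.1, -1.5)

The orange cone started near (8.6, 6.2) and ended near (6.5, 4.7).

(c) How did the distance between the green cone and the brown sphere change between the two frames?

+3.9

Before: roughly 2.8 units apart; after: 6.7. That's 3.9 units further apart.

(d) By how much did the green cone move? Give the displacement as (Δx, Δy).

(-1.4, 3.2)

From the two frames, the green cone sits at roughly (13.6, 4.2) before and (12.2, 7.4) after.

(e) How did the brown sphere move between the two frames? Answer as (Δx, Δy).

(-1.1, -2.1)

The brown sphere started near (11.0, 3.2) and ended near (9.9, 1.1).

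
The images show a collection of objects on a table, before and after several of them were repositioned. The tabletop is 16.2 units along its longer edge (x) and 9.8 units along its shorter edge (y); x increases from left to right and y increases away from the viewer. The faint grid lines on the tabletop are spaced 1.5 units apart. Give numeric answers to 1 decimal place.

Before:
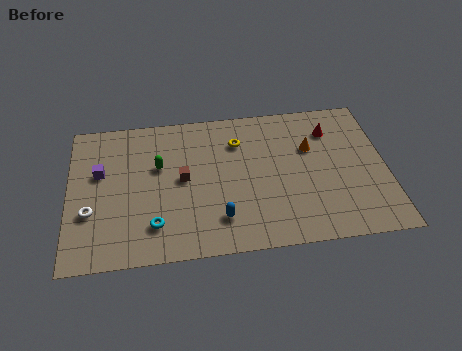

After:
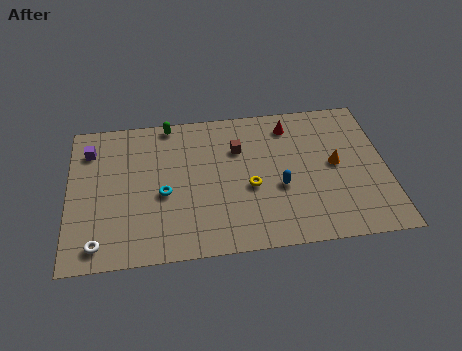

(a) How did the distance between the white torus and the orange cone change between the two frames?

+1.0

The distance was about 11.7 in the first image and 12.7 in the second, so they moved 1.0 units further apart.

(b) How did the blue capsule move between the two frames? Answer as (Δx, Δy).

(3.1, 1.7)

The blue capsule started near (7.6, 2.2) and ended near (10.7, 3.9).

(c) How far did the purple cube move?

1.7

The purple cube moved from about (1.6, 6.0) to (1.1, 7.6), a distance of √(0.5² + 1.6²) ≈ 1.7.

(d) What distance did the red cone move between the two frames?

2.2

From (13.5, 7.5) to (11.4, 8.1), the red cone covered √(2.1² + 0.6²) ≈ 2.2 units.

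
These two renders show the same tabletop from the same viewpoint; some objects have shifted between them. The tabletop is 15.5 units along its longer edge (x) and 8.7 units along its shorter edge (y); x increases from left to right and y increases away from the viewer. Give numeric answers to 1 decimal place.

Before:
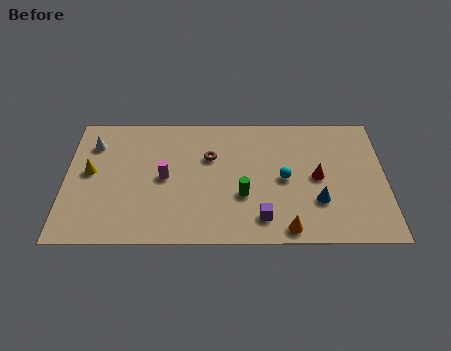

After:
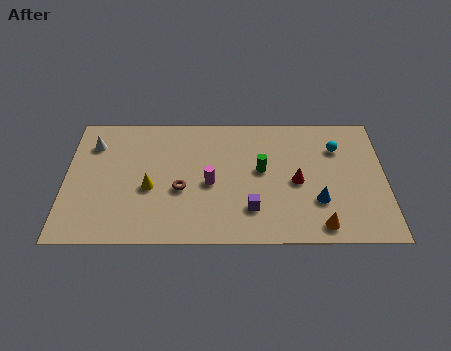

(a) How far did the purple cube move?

0.8

From (9.5, 1.6) to (9.0, 2.2), the purple cube covered √(0.5² + 0.6²) ≈ 0.8 units.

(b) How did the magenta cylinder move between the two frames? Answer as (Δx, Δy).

(2.2, -0.4)

From the two frames, the magenta cylinder sits at roughly (4.8, 4.3) before and (7.0, 3.9) after.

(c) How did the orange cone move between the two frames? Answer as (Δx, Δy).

(1.6, 0.2)

The orange cone was at about (10.7, 0.9) and moved to about (12.3, 1.1).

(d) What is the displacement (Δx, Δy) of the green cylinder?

(0.9, 1.7)

From the two frames, the green cylinder sits at roughly (8.6, 3.1) before and (9.5, 4.8) after.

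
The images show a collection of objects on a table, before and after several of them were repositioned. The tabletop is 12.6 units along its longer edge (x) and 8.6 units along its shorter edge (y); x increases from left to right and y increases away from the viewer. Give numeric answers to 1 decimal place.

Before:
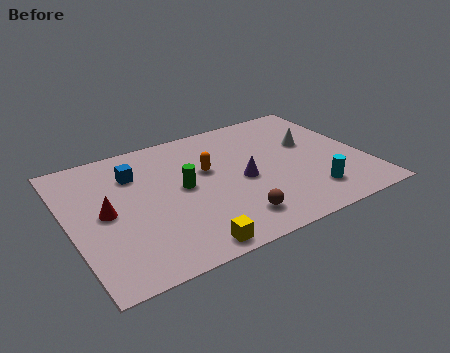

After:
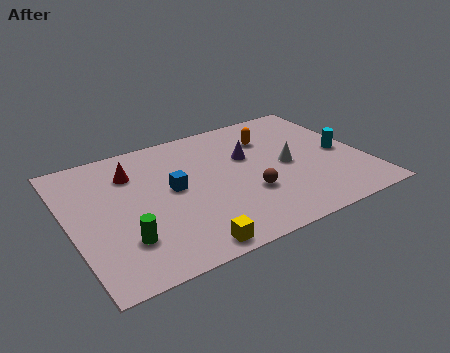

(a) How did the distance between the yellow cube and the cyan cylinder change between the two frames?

+2.4

Before: roughly 5.6 units apart; after: 8.0. That's 2.4 units further apart.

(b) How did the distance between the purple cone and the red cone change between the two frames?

-0.8

The distance was about 5.8 in the first image and 5.0 in the second, so they moved 0.8 units closer together.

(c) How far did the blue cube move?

2.2

The blue cube moved from about (3.0, 6.3) to (4.4, 4.6), a distance of √(1.4² + 1.7²) ≈ 2.2.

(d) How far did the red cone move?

2.5

The red cone was near (1.5, 4.3) before and (2.9, 6.4) after, so it travelled √(1.4² + 2.1²) ≈ 2.5 units.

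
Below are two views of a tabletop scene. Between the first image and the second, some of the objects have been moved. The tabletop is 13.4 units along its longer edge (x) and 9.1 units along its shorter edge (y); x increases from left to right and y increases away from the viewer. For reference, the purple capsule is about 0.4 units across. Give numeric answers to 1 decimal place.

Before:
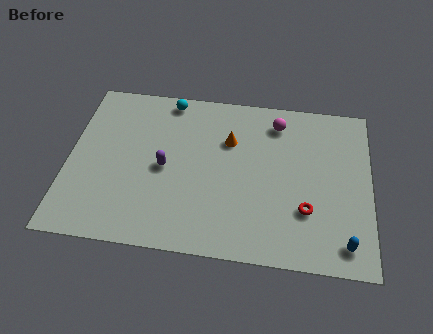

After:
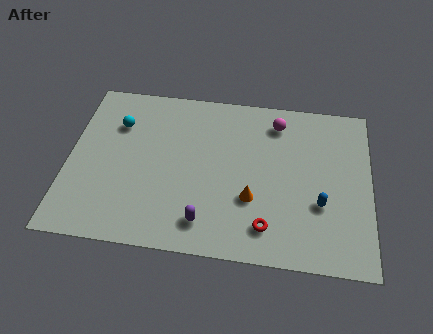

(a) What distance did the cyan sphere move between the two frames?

2.8

The cyan sphere moved from about (4.3, 8.2) to (2.1, 6.5), a distance of √(2.2² + 1.7²) ≈ 2.8.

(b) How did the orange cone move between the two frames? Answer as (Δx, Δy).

(1.1, -3.1)

From the two frames, the orange cone sits at roughly (7.1, 6.2) before and (8.2, 3.1) after.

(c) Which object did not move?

the magenta sphere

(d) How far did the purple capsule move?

3.3

The purple capsule moved from about (4.3, 4.3) to (6.2, 1.6), a distance of √(1.9² + 2.7²) ≈ 3.3.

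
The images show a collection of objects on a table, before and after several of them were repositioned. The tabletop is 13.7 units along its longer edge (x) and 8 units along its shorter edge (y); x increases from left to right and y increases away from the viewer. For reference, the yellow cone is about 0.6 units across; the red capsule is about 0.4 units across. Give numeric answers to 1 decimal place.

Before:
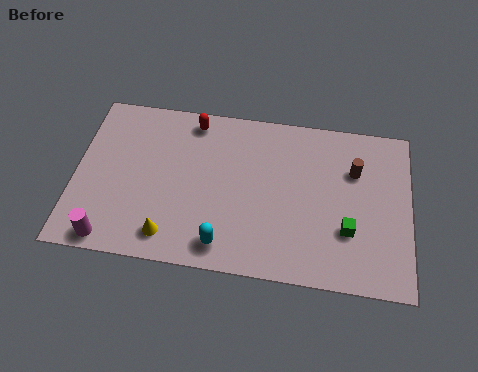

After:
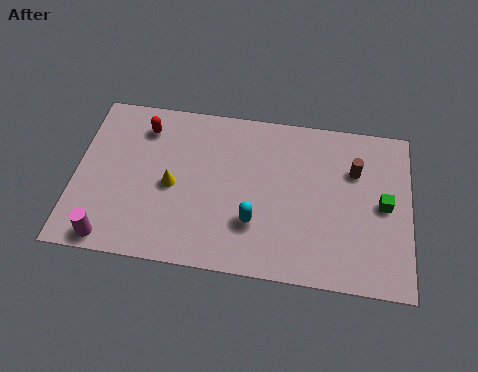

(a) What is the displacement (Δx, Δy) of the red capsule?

(-2.0, -0.6)

The red capsule started near (4.7, 7.0) and ended near (2.7, 6.4).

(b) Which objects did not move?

the brown cylinder and the magenta cylinder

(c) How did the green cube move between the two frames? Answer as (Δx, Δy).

(1.4, 1.4)

The green cube was at about (11.2, 2.6) and moved to about (12.6, 4.0).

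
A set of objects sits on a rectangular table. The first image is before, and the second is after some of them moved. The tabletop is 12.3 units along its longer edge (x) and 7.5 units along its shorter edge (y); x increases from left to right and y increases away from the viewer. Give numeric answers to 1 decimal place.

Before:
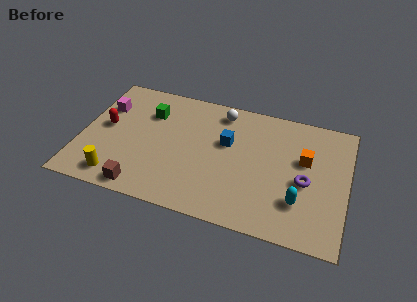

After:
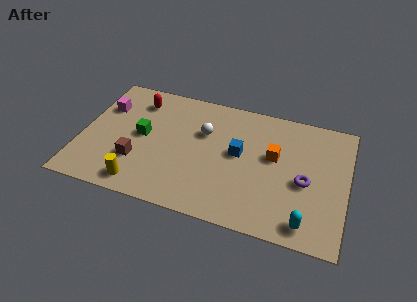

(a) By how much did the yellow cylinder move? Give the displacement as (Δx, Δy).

(1.1, -0.1)

The yellow cylinder started near (1.9, 1.1) and ended near (3.0, 1.0).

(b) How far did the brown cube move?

1.6

The brown cube moved from about (3.1, 0.8) to (2.7, 2.3), a distance of √(0.4² + 1.5²) ≈ 1.6.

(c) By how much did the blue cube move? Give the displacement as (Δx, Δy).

(0.6, -0.5)

From the two frames, the blue cube sits at roughly (6.7, 4.6) before and (7.3, 4.1) after.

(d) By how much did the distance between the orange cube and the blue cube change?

-2.0

The distance was about 3.6 in the first image and 1.6 in the second, so they moved 2.0 units closer together.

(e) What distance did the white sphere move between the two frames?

1.7

The white sphere was near (6.3, 6.4) before and (5.6, 4.9) after, so it travelled √(0.7² + 1.5²) ≈ 1.7 units.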